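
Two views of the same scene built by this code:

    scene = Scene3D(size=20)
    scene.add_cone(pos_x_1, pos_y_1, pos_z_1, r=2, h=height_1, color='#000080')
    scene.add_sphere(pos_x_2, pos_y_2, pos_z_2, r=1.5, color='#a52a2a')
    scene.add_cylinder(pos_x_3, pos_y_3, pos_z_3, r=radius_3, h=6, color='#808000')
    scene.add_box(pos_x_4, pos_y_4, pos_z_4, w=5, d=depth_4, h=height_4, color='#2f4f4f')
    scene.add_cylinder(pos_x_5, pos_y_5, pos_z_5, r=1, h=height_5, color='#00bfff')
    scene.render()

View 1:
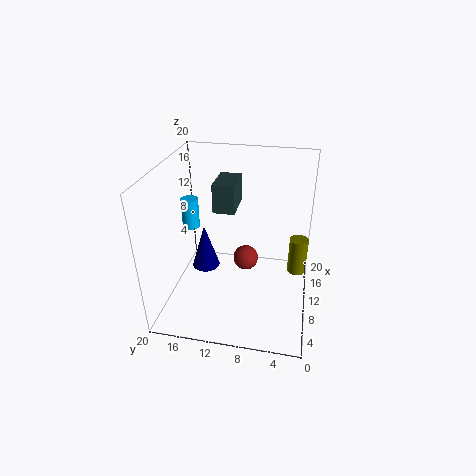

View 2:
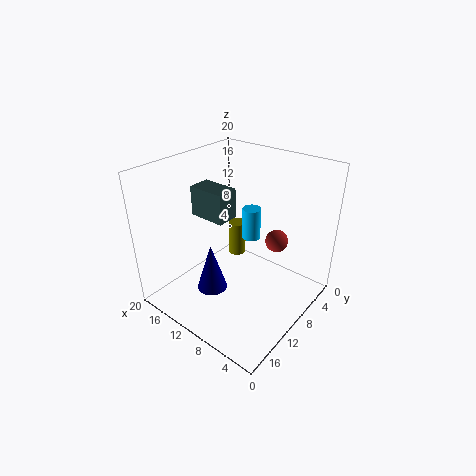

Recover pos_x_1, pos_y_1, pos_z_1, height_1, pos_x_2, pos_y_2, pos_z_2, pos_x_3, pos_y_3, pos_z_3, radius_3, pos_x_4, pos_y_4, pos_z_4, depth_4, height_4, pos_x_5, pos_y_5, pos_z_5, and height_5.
pos_x_1 = 10.5; pos_y_1 = 15; pos_z_1 = 4.5; height_1 = 6.5; pos_x_2 = 5; pos_y_2 = 8; pos_z_2 = 10.5; pos_x_3 = 17; pos_y_3 = 1.5; pos_z_3 = 0.5; radius_3 = 1.5; pos_x_4 = 10; pos_y_4 = 10.5; pos_z_4 = 13.5; depth_4 = 3; height_4 = 4; pos_x_5 = 4.5; pos_y_5 = 14.5; pos_z_5 = 14.5; height_5 = 3.5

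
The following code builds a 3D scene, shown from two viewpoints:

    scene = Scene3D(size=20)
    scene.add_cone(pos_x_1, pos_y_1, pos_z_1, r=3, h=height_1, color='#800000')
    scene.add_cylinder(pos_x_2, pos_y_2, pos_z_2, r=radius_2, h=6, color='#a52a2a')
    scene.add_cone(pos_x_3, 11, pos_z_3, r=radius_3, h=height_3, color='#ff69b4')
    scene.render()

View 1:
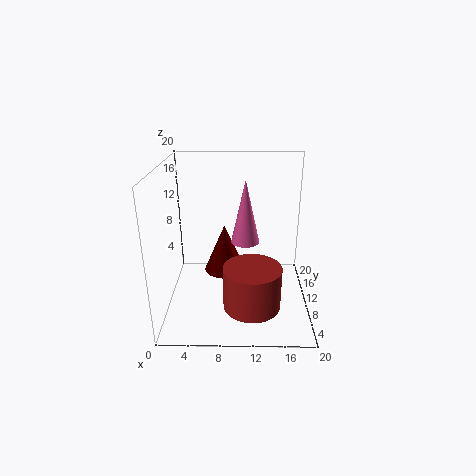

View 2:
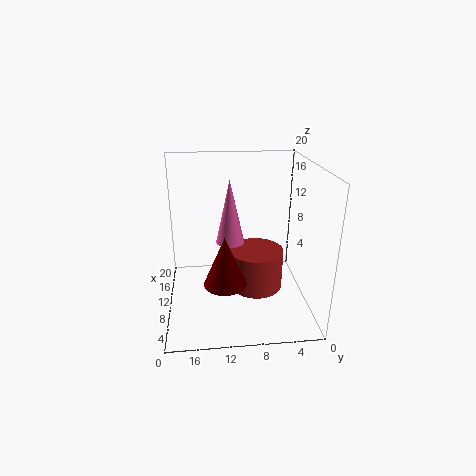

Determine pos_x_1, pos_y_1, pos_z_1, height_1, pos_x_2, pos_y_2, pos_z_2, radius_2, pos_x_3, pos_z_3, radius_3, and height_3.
pos_x_1 = 8
pos_y_1 = 12
pos_z_1 = 4
height_1 = 7
pos_x_2 = 12
pos_y_2 = 7
pos_z_2 = 1
radius_2 = 4
pos_x_3 = 11
pos_z_3 = 9
radius_3 = 2
height_3 = 9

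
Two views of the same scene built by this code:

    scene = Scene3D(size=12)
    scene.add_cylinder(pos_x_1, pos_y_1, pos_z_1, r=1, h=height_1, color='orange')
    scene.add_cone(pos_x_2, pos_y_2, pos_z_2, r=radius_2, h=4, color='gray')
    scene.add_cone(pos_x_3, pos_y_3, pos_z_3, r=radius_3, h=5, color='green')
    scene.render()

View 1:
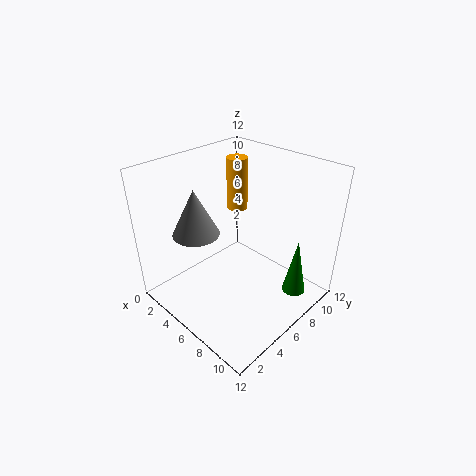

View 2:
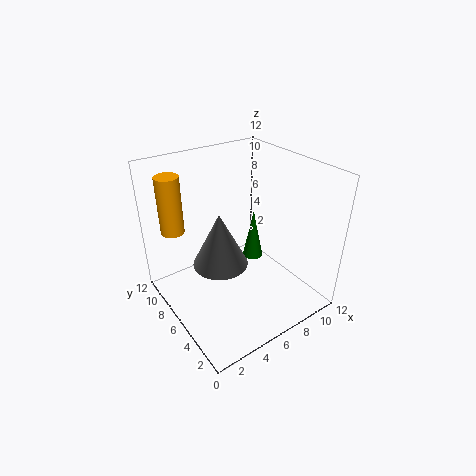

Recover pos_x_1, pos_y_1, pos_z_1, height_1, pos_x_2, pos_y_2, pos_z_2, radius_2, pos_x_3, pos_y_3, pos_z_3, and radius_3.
pos_x_1 = 2
pos_y_1 = 10
pos_z_1 = 6
height_1 = 5
pos_x_2 = 3
pos_y_2 = 4
pos_z_2 = 6
radius_2 = 2
pos_x_3 = 10
pos_y_3 = 9
pos_z_3 = 1
radius_3 = 1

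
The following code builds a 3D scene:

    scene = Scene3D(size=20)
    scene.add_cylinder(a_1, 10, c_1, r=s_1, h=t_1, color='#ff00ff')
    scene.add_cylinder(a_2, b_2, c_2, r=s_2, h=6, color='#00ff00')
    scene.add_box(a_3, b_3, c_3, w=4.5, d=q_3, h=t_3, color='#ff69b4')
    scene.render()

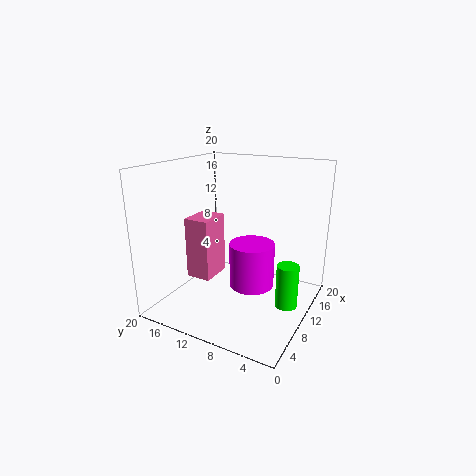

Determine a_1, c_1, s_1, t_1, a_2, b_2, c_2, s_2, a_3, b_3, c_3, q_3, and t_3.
a_1 = 14.5; c_1 = 0.5; s_1 = 3.5; t_1 = 7; a_2 = 10; b_2 = 2.5; c_2 = 1.5; s_2 = 1.5; a_3 = 6; b_3 = 12.5; c_3 = 4.5; q_3 = 3.5; t_3 = 8.5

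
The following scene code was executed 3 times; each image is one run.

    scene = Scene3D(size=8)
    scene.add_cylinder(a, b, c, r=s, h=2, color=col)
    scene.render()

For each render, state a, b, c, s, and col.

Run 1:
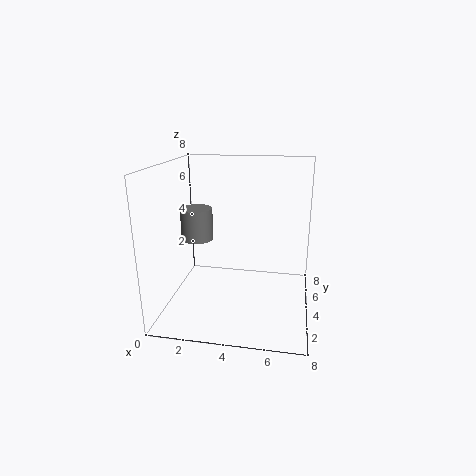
a = 1; b = 6; c = 3; s = 1; col = 'gray'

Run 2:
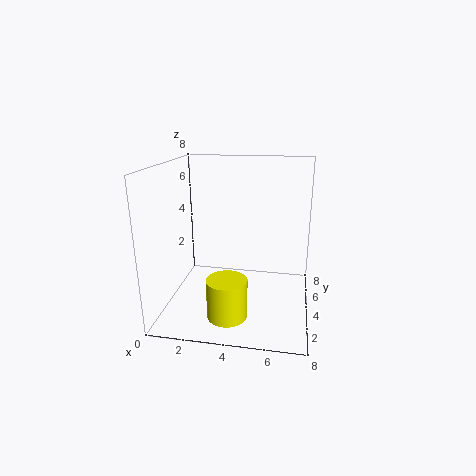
a = 4; b = 1; c = 1; s = 1; col = 'yellow'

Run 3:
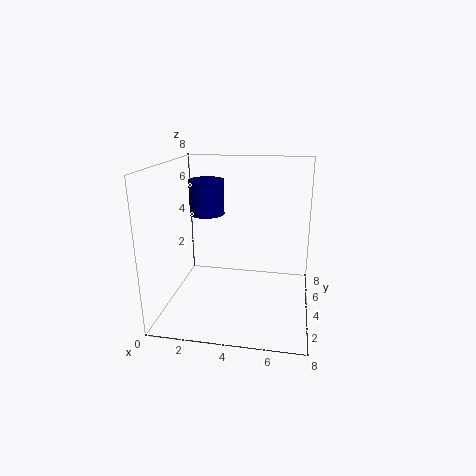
a = 2; b = 5; c = 5; s = 1; col = 'navy'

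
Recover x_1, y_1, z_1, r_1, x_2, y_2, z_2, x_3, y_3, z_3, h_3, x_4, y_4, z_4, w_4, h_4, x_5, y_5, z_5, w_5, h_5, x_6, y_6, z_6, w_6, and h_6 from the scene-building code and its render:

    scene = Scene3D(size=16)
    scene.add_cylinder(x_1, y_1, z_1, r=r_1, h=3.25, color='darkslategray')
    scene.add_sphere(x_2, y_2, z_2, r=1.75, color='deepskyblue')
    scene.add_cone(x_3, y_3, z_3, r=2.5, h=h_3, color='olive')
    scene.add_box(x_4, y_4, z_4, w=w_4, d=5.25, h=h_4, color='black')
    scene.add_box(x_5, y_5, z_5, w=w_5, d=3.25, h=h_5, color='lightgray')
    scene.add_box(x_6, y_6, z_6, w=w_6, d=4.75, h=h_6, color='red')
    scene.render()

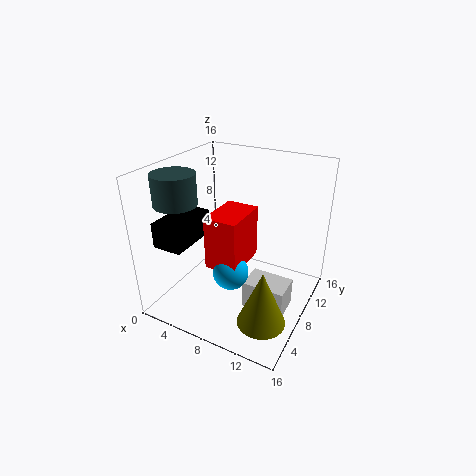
x_1 = 3; y_1 = 4; z_1 = 12.5; r_1 = 2.25; x_2 = 9.75; y_2 = 3.25; z_2 = 7; x_3 = 13; y_3 = 3.75; z_3 = 1.5; h_3 = 6; x_4 = 3; y_4 = 0.25; z_4 = 9.5; w_4 = 3; h_4 = 2.5; x_5 = 9.5; y_5 = 6.25; z_5 = 0.25; w_5 = 4.75; h_5 = 3.25; x_6 = 7.5; y_6 = 2.25; z_6 = 7.5; w_6 = 3.25; h_6 = 5.25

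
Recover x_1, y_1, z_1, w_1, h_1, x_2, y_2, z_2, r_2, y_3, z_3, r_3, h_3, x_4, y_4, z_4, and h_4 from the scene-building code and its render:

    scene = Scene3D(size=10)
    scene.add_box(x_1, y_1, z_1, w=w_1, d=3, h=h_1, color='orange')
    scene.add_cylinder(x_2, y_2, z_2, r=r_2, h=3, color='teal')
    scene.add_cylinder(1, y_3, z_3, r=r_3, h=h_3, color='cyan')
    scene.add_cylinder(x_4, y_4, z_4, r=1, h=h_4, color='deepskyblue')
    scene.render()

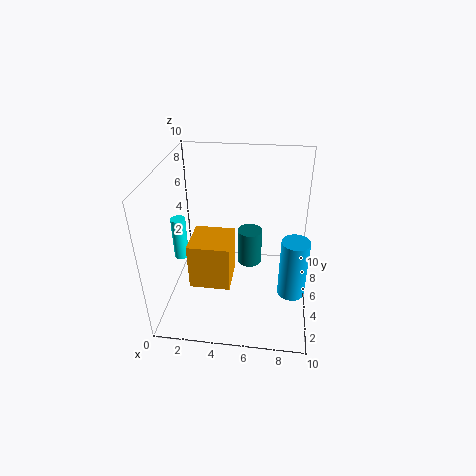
x_1 = 1.5
y_1 = 4
z_1 = 1
w_1 = 3
h_1 = 3.5
x_2 = 5.5
y_2 = 8.5
z_2 = 0.5
r_2 = 1
y_3 = 4.5
z_3 = 3.5
r_3 = 0.5
h_3 = 3
x_4 = 9
y_4 = 5
z_4 = 0.5
h_4 = 4.5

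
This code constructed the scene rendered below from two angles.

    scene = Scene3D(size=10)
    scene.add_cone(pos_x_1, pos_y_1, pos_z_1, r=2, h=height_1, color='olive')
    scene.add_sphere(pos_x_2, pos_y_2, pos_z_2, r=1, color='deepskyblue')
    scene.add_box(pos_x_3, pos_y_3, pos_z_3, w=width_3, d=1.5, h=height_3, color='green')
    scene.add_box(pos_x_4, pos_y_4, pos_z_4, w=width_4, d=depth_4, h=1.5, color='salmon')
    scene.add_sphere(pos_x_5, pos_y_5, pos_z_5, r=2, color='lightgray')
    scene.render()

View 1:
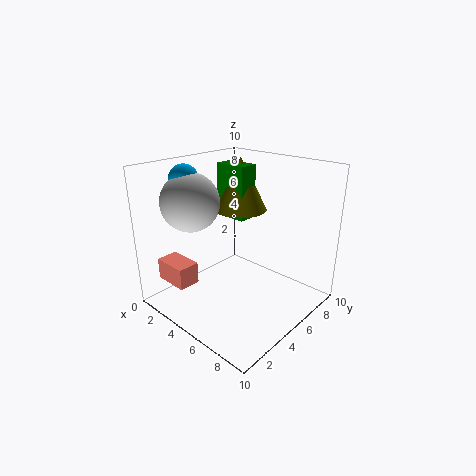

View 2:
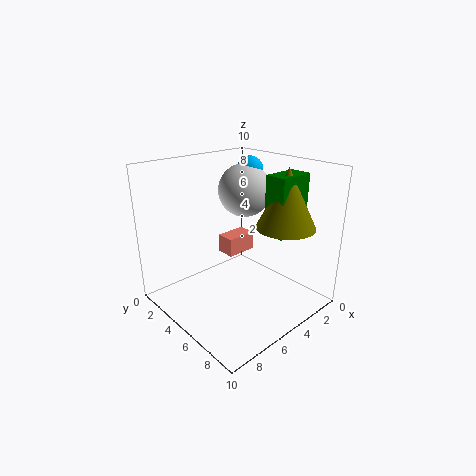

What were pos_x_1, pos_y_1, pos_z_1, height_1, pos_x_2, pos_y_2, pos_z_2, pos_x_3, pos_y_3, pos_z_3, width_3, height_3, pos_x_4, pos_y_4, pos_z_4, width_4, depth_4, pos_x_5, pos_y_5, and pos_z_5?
pos_x_1 = 3; pos_y_1 = 7.5; pos_z_1 = 6; height_1 = 4; pos_x_2 = 2; pos_y_2 = 3; pos_z_2 = 9; pos_x_3 = 1.5; pos_y_3 = 6.5; pos_z_3 = 5.5; width_3 = 2.5; height_3 = 4; pos_x_4 = 1; pos_y_4 = 1; pos_z_4 = 2; width_4 = 2.5; depth_4 = 1.5; pos_x_5 = 2.5; pos_y_5 = 3; pos_z_5 = 7.5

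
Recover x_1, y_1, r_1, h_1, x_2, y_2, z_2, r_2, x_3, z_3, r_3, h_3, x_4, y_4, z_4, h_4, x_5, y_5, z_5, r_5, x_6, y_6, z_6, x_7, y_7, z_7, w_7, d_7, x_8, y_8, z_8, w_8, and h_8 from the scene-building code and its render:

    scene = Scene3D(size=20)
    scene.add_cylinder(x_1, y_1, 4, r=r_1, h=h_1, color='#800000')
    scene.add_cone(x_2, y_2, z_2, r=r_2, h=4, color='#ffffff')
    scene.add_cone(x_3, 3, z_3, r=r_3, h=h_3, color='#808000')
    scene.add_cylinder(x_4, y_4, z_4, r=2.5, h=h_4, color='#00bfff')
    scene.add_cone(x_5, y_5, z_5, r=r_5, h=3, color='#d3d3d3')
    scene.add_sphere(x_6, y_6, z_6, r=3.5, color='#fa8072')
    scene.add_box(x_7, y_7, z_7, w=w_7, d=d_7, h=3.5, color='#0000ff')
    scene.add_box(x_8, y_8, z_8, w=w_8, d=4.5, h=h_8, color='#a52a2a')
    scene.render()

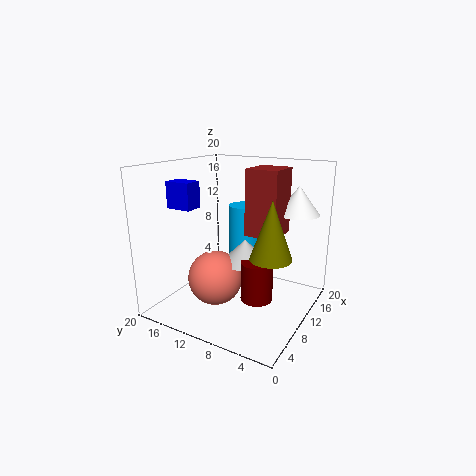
x_1 = 6
y_1 = 5
r_1 = 2
h_1 = 5
x_2 = 15.5
y_2 = 3.5
z_2 = 13
r_2 = 3
x_3 = 5.5
z_3 = 10
r_3 = 2.5
h_3 = 7
x_4 = 16.5
y_4 = 12.5
z_4 = 5
h_4 = 8
x_5 = 7.5
y_5 = 7.5
z_5 = 8
r_5 = 3
x_6 = 5
y_6 = 10.5
z_6 = 6
x_7 = 4.5
y_7 = 14
z_7 = 14.5
w_7 = 2.5
d_7 = 3.5
x_8 = 10
y_8 = 4.5
z_8 = 10.5
w_8 = 5
h_8 = 9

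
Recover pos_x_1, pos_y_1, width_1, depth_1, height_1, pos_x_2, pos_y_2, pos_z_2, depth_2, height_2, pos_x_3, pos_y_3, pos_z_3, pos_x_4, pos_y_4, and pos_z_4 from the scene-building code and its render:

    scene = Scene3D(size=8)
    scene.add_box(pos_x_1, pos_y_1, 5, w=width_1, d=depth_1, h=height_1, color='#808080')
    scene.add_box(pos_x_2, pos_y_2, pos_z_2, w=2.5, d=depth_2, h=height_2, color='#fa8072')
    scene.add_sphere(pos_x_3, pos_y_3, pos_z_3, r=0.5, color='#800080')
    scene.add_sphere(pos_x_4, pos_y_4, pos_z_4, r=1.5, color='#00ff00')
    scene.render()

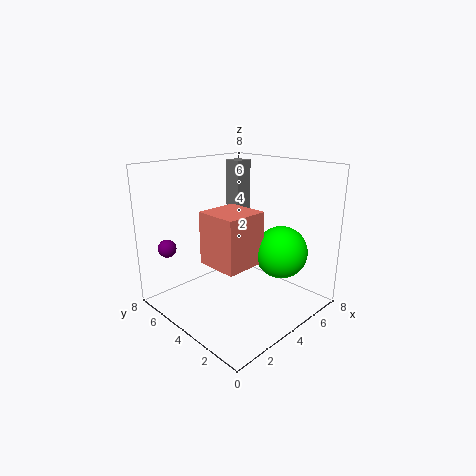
pos_x_1 = 5, pos_y_1 = 5, width_1 = 1, depth_1 = 1, height_1 = 3, pos_x_2 = 2.5, pos_y_2 = 3, pos_z_2 = 2.5, depth_2 = 2.5, height_2 = 3, pos_x_3 = 1, pos_y_3 = 6.5, pos_z_3 = 3.5, pos_x_4 = 6, pos_y_4 = 2.5, pos_z_4 = 3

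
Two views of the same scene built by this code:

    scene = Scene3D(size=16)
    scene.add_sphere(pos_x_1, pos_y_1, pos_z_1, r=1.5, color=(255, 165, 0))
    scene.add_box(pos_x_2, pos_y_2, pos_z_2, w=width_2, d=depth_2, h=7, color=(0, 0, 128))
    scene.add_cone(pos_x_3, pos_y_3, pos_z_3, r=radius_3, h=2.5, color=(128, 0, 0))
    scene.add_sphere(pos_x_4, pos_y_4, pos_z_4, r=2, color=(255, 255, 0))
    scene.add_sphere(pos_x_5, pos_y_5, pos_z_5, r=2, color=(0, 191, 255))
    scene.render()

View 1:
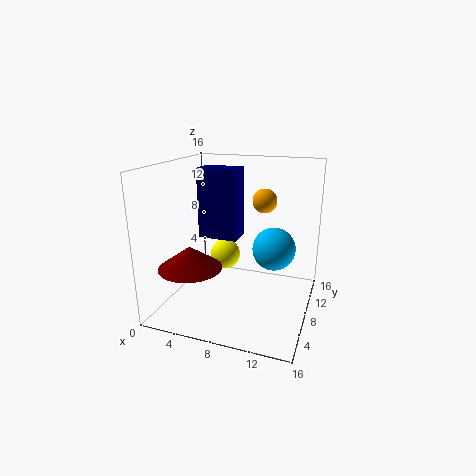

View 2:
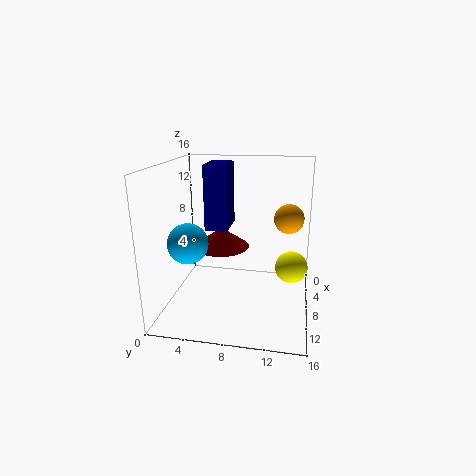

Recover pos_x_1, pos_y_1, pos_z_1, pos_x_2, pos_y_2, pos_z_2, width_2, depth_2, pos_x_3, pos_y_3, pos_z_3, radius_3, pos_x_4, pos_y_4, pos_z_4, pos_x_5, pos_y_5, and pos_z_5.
pos_x_1 = 9.5, pos_y_1 = 13.5, pos_z_1 = 11, pos_x_2 = 5, pos_y_2 = 4.5, pos_z_2 = 9, width_2 = 4, depth_2 = 2.5, pos_x_3 = 3.5, pos_y_3 = 5, pos_z_3 = 5, radius_3 = 3.5, pos_x_4 = 4, pos_y_4 = 14, pos_z_4 = 3, pos_x_5 = 13, pos_y_5 = 4, pos_z_5 = 9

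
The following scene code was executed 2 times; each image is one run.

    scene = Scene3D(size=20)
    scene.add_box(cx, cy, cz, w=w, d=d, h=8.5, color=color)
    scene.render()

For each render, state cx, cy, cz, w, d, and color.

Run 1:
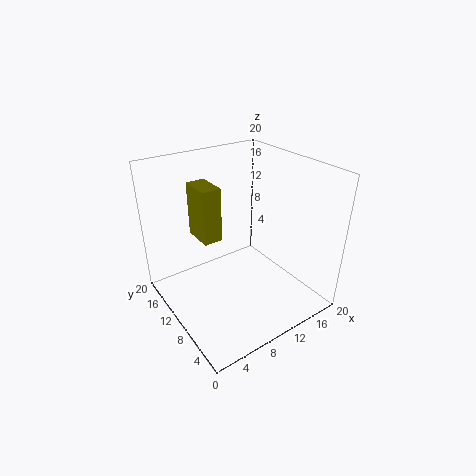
cx = 7.5, cy = 15, cz = 7, w = 3, d = 5, color = 'olive'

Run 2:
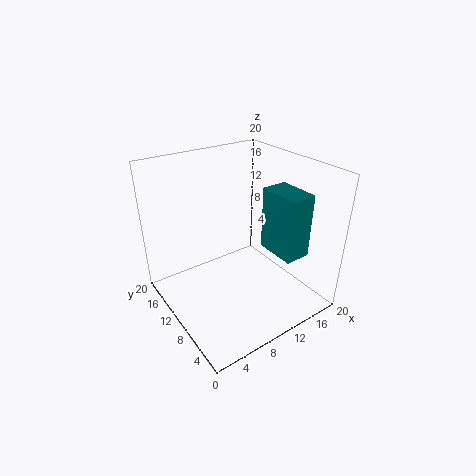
cx = 12.5, cy = 2.5, cz = 9, w = 3.5, d = 5.5, color = 'teal'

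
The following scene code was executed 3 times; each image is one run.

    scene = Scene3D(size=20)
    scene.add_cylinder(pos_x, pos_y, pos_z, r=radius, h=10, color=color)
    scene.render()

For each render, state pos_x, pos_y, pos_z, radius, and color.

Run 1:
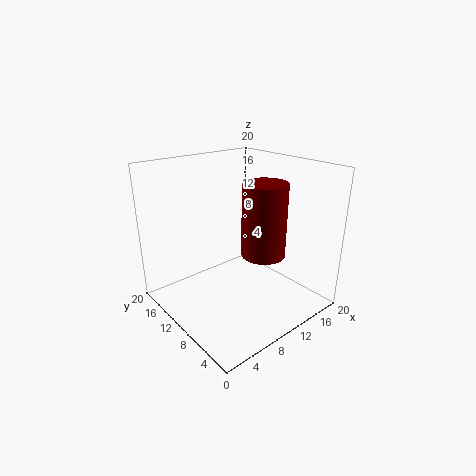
pos_x = 12, pos_y = 7, pos_z = 8, radius = 3, color = 'maroon'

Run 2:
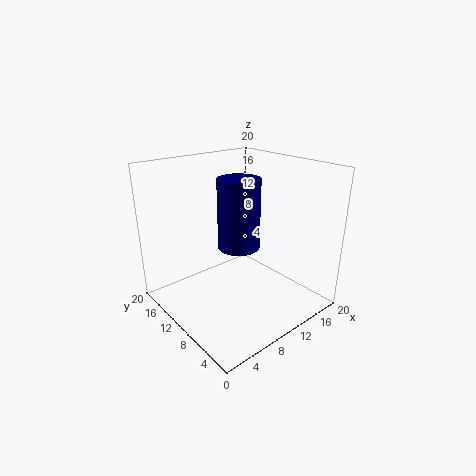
pos_x = 11, pos_y = 11, pos_z = 8, radius = 3, color = 'navy'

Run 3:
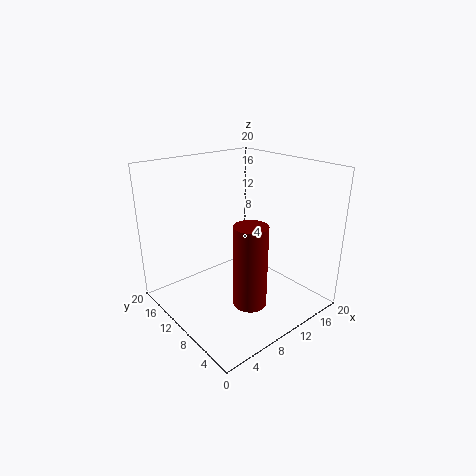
pos_x = 6, pos_y = 3, pos_z = 5, radius = 2, color = 'maroon'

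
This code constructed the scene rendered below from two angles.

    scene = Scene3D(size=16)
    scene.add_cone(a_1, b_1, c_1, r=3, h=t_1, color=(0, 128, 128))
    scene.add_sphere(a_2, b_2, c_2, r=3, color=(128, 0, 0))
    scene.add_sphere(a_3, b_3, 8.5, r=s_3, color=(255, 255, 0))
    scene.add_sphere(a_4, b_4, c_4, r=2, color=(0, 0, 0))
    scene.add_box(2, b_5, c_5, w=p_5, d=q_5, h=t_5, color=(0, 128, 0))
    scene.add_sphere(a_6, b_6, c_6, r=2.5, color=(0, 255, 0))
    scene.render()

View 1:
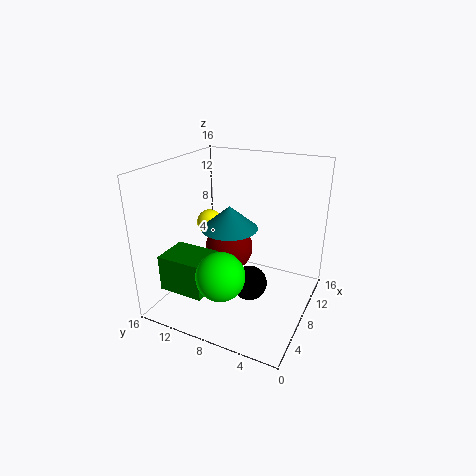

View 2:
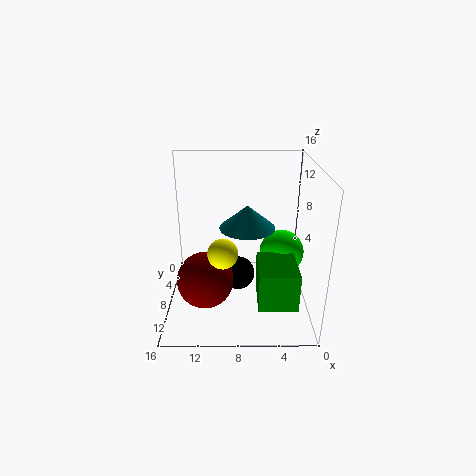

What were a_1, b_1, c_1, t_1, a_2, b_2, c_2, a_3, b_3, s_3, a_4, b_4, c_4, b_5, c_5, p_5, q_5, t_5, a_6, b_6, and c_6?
a_1 = 7, b_1 = 8.5, c_1 = 9.5, t_1 = 2.5, a_2 = 11.5, b_2 = 11, c_2 = 4.5, a_3 = 9.5, b_3 = 12.5, s_3 = 1.5, a_4 = 8, b_4 = 6.5, c_4 = 2.5, b_5 = 9.5, c_5 = 3, p_5 = 4, q_5 = 5, t_5 = 4, a_6 = 3, b_6 = 7.5, c_6 = 6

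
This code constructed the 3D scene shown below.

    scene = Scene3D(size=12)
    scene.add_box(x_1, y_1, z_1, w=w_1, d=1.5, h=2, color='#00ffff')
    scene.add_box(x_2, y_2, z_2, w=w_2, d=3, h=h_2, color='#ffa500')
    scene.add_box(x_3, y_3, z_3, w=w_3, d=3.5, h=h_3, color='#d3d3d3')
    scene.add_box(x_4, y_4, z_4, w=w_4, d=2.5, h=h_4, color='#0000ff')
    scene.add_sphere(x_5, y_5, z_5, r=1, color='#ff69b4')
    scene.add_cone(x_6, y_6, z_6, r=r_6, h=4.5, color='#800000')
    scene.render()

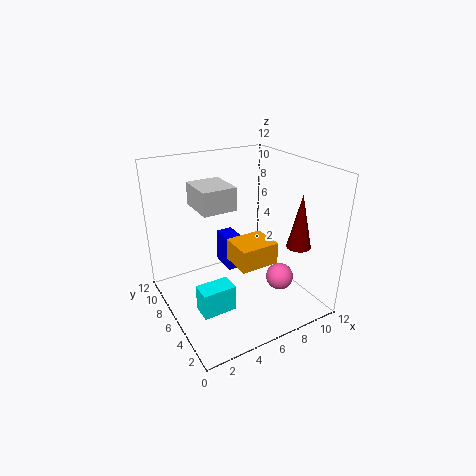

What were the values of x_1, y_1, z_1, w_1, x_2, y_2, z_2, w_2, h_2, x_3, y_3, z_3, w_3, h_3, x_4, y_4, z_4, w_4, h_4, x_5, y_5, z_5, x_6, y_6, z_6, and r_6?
x_1 = 1
y_1 = 2
z_1 = 2.5
w_1 = 2.5
x_2 = 6
y_2 = 5
z_2 = 3
w_2 = 3.5
h_2 = 2
x_3 = 3.5
y_3 = 7
z_3 = 8
w_3 = 3
h_3 = 2
x_4 = 6
y_4 = 7.5
z_4 = 2
w_4 = 1.5
h_4 = 3
x_5 = 7
y_5 = 1.5
z_5 = 4.5
x_6 = 10
y_6 = 3
z_6 = 5.5
r_6 = 1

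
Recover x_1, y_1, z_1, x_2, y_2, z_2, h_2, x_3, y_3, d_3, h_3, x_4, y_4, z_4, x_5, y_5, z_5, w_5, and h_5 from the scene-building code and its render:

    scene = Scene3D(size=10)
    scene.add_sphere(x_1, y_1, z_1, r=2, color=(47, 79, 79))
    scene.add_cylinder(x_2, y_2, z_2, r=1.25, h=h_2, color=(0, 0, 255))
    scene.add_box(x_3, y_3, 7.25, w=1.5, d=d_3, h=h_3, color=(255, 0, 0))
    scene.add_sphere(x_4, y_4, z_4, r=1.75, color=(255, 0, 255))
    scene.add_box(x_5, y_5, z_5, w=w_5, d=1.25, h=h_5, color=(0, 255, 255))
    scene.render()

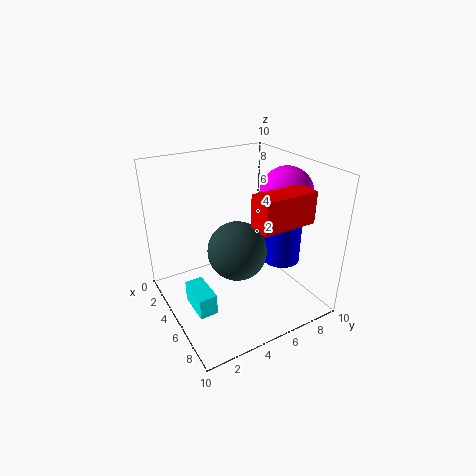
x_1 = 5.75; y_1 = 4.5; z_1 = 4.5; x_2 = 7; y_2 = 7.25; z_2 = 3.75; h_2 = 4.5; x_3 = 7.75; y_3 = 4.25; d_3 = 3.5; h_3 = 2; x_4 = 6.5; y_4 = 7.75; z_4 = 8.25; x_5 = 4; y_5 = 1.25; z_5 = 0.5; w_5 = 2.5; h_5 = 1.5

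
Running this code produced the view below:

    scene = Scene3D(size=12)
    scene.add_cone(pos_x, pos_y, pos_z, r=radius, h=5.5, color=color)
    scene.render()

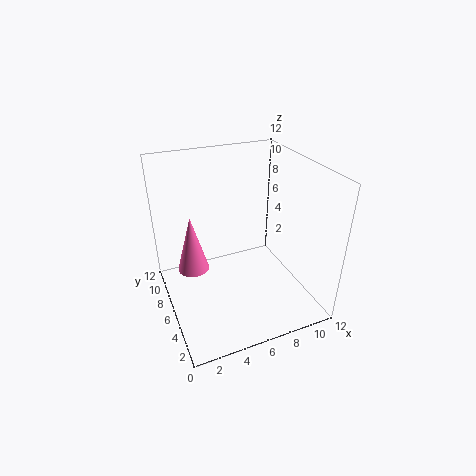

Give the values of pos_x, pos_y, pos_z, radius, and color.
pos_x = 3, pos_y = 10, pos_z = 1, radius = 1.5, color = 'hotpink'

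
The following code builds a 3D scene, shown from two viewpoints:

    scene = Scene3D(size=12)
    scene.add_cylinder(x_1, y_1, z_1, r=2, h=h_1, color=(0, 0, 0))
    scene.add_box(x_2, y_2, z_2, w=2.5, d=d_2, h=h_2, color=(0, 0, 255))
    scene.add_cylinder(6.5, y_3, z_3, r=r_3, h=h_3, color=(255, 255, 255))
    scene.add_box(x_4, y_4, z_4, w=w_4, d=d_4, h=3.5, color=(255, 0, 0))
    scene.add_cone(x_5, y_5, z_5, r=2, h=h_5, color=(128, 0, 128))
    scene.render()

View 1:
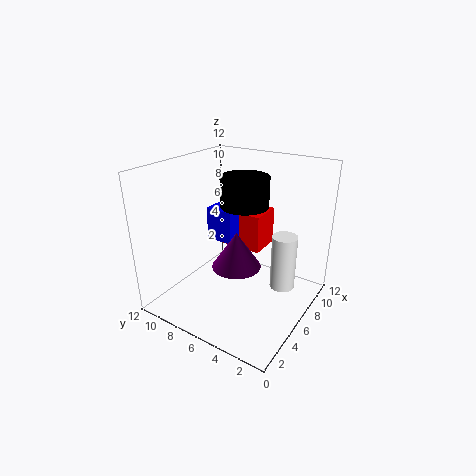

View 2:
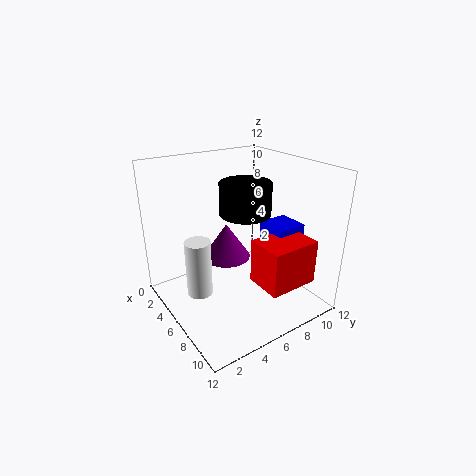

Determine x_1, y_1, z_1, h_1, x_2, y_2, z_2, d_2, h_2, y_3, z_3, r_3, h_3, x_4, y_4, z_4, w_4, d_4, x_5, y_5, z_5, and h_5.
x_1 = 7
y_1 = 6
z_1 = 8.5
h_1 = 2.5
x_2 = 7
y_2 = 7.5
z_2 = 4.5
d_2 = 2.5
h_2 = 3
y_3 = 2
z_3 = 2.5
r_3 = 1
h_3 = 4.5
x_4 = 8.5
y_4 = 5.5
z_4 = 3.5
w_4 = 3
d_4 = 4
x_5 = 5
y_5 = 5.5
z_5 = 4
h_5 = 3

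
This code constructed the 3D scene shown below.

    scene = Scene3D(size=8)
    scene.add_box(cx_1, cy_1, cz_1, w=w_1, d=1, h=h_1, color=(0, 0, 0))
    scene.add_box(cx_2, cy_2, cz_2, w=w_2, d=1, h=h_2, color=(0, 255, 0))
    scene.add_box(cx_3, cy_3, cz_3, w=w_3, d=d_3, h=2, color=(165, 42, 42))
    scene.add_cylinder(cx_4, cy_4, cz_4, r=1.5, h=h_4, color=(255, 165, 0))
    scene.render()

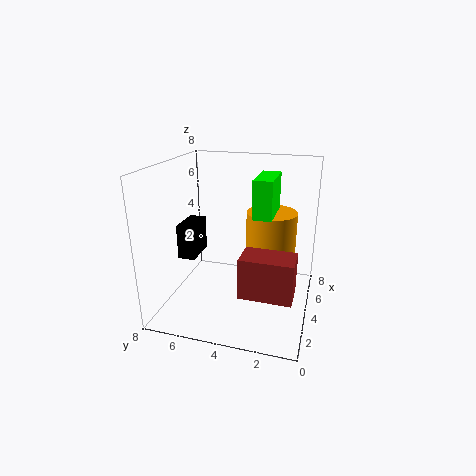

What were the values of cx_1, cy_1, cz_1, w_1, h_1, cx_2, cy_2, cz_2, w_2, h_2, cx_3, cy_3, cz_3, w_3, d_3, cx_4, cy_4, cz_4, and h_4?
cx_1 = 3.5; cy_1 = 6.5; cz_1 = 2.5; w_1 = 2; h_1 = 2; cx_2 = 3; cy_2 = 2; cz_2 = 5.5; w_2 = 2.5; h_2 = 2; cx_3 = 0.5; cy_3 = 0.5; cz_3 = 2.5; w_3 = 1.5; d_3 = 2.5; cx_4 = 6; cy_4 = 2.5; cz_4 = 1; h_4 = 4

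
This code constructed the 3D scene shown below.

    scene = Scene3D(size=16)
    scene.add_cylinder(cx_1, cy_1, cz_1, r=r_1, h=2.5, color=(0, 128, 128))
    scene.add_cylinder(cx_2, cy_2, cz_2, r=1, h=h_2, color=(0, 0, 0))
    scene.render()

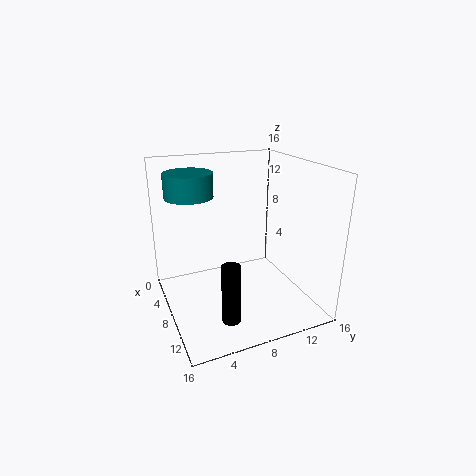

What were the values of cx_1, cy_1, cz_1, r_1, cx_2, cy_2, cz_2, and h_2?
cx_1 = 7
cy_1 = 3
cz_1 = 13
r_1 = 2.5
cx_2 = 12
cy_2 = 5.5
cz_2 = 0.5
h_2 = 6.5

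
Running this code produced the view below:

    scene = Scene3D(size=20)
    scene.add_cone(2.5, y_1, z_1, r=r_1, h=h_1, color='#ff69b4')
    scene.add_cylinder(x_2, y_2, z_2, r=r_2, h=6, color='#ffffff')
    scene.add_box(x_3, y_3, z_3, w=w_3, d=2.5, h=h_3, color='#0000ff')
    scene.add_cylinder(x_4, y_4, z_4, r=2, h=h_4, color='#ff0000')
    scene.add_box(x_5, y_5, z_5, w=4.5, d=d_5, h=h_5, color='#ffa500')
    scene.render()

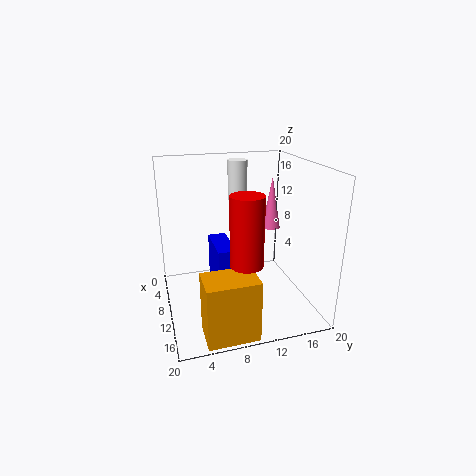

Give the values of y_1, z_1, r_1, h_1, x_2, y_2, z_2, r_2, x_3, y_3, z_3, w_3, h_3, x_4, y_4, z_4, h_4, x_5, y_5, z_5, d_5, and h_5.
y_1 = 18
z_1 = 8
r_1 = 1.5
h_1 = 8.5
x_2 = 3
y_2 = 12
z_2 = 13.5
r_2 = 1.5
x_3 = 6.5
y_3 = 6.5
z_3 = 3
w_3 = 6.5
h_3 = 6.5
x_4 = 17
y_4 = 9
z_4 = 9.5
h_4 = 8.5
x_5 = 15.5
y_5 = 3.5
z_5 = 0.5
d_5 = 6.5
h_5 = 8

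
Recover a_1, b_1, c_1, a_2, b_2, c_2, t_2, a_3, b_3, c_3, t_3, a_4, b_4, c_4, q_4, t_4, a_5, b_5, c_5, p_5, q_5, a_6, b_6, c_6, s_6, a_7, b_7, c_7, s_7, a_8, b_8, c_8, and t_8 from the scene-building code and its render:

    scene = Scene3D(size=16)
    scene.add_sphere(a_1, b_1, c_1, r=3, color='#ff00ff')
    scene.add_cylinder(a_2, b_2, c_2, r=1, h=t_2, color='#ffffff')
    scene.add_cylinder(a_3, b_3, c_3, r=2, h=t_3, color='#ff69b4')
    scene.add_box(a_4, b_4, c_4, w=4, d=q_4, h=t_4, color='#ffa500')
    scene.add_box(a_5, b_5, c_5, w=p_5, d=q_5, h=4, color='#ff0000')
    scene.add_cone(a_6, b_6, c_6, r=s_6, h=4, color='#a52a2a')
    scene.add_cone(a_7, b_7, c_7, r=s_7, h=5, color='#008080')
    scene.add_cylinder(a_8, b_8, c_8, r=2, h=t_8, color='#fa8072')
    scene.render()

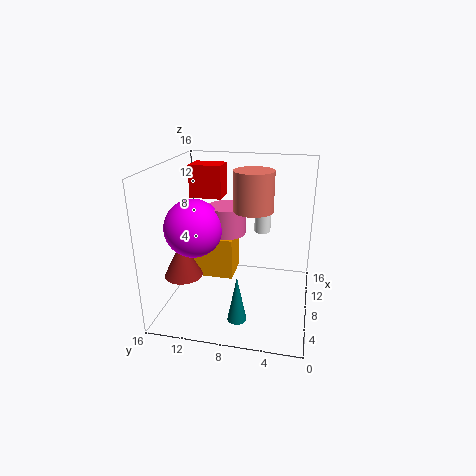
a_1 = 5, b_1 = 12, c_1 = 10, a_2 = 13, b_2 = 6, c_2 = 7, t_2 = 3, a_3 = 7, b_3 = 9, c_3 = 9, t_3 = 3, a_4 = 9, b_4 = 9, c_4 = 2, q_4 = 5, t_4 = 5, a_5 = 12, b_5 = 11, c_5 = 11, p_5 = 3, q_5 = 4, a_6 = 4, b_6 = 13, c_6 = 5, s_6 = 2, a_7 = 3, b_7 = 7, c_7 = 1, s_7 = 1, a_8 = 6, b_8 = 6, c_8 = 12, t_8 = 4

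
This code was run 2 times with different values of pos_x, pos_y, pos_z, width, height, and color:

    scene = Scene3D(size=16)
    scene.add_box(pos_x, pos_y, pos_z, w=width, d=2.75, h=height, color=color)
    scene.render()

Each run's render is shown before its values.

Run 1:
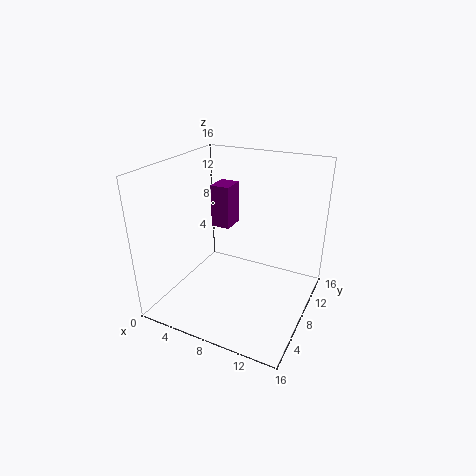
pos_x = 3.75; pos_y = 9.5; pos_z = 8; width = 2.25; height = 5; color = 'purple'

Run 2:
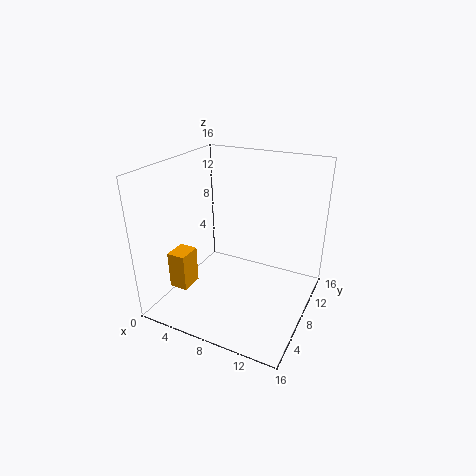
pos_x = 0.25; pos_y = 5; pos_z = 1; width = 2.25; height = 4.5; color = 'orange'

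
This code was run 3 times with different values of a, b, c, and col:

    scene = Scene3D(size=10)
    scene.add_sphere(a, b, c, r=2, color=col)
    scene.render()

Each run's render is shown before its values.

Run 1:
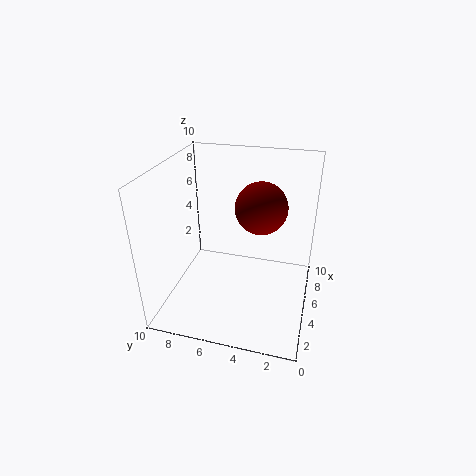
a = 8, b = 4, c = 6, col = 'maroon'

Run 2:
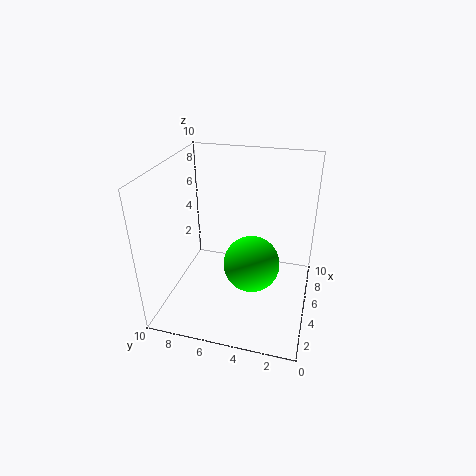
a = 5, b = 4, c = 3, col = 'lime'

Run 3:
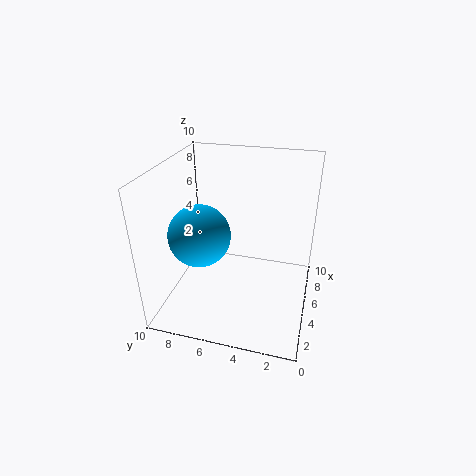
a = 3, b = 7, c = 6, col = 'deepskyblue'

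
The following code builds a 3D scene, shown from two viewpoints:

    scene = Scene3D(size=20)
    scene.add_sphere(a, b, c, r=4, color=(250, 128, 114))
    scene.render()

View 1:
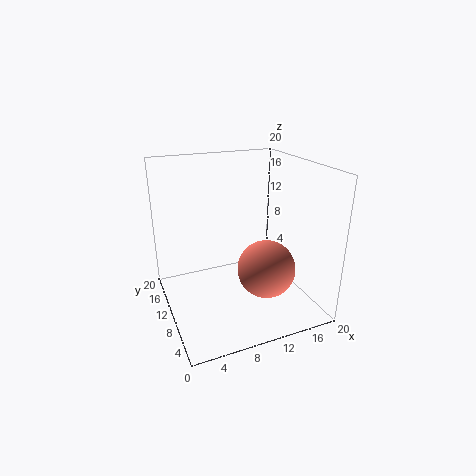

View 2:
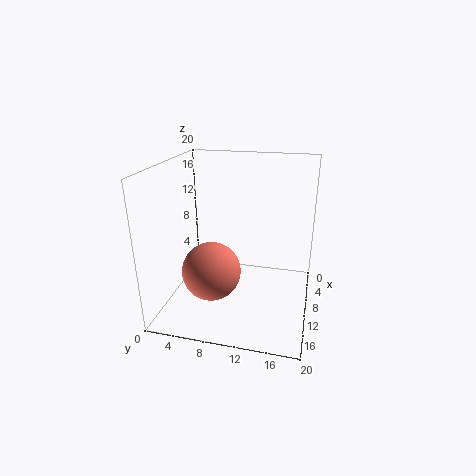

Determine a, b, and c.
a = 13; b = 7; c = 6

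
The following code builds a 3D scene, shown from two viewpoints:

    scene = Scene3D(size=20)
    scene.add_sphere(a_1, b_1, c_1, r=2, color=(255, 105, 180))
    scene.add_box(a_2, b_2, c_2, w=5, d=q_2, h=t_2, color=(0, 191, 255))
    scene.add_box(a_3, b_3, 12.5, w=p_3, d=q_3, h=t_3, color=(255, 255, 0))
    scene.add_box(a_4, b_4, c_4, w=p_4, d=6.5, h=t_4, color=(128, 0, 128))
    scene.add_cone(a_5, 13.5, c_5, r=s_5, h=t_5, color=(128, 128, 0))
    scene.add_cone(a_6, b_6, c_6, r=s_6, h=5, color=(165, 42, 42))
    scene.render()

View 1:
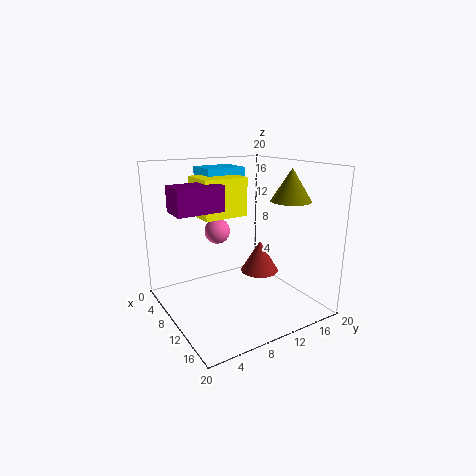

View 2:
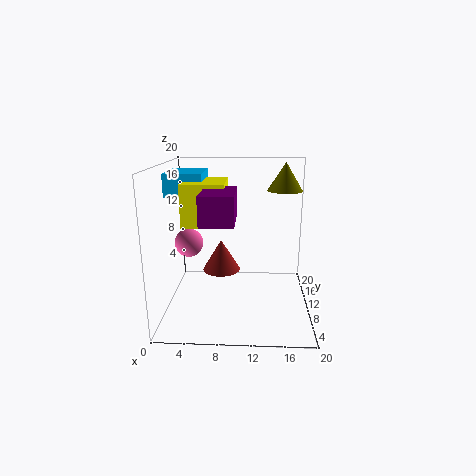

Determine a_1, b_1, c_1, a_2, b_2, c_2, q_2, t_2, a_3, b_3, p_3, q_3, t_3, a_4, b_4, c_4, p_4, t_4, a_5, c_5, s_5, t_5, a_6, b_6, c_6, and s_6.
a_1 = 3
b_1 = 10.5
c_1 = 9
a_2 = 0.5
b_2 = 8
c_2 = 16
q_2 = 6
t_2 = 3
a_3 = 3
b_3 = 6
p_3 = 5.5
q_3 = 6.5
t_3 = 5.5
a_4 = 6
b_4 = 1.5
c_4 = 14
p_4 = 4
t_4 = 3.5
a_5 = 16.5
c_5 = 16
s_5 = 2.5
t_5 = 4
a_6 = 7
b_6 = 16
c_6 = 2.5
s_6 = 3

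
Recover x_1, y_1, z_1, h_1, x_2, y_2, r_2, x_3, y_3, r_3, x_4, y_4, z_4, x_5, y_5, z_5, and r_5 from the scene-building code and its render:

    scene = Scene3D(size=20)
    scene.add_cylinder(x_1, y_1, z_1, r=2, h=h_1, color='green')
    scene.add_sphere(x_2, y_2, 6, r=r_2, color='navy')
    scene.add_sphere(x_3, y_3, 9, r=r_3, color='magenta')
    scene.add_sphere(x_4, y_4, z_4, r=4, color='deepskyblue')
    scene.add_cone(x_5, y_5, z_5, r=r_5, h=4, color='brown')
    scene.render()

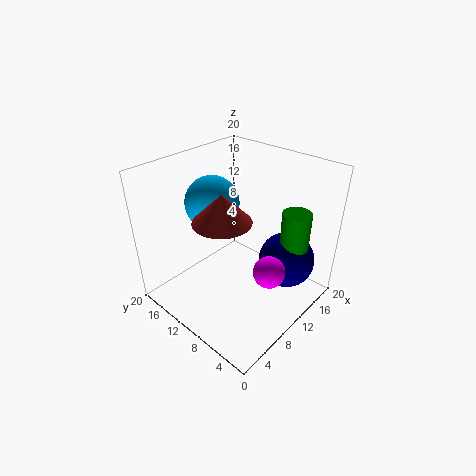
x_1 = 15; y_1 = 4; z_1 = 7; h_1 = 7; x_2 = 15; y_2 = 5; r_2 = 4; x_3 = 8; y_3 = 3; r_3 = 2; x_4 = 11; y_4 = 16; z_4 = 13; x_5 = 8; y_5 = 11; z_5 = 13; r_5 = 4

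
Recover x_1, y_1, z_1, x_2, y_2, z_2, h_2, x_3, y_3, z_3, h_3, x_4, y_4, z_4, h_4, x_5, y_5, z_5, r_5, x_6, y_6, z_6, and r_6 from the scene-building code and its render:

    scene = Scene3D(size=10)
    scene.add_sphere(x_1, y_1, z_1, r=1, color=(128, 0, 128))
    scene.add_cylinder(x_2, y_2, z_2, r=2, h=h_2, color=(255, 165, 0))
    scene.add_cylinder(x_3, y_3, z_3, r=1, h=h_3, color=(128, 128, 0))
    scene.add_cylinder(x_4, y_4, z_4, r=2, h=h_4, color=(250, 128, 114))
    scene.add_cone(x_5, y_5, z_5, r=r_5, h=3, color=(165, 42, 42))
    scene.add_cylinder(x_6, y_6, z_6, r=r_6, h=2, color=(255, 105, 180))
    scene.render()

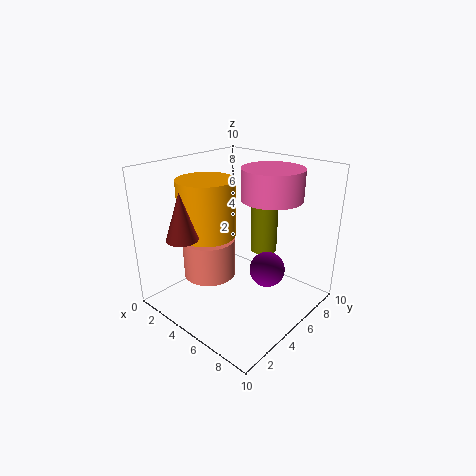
x_1 = 9; y_1 = 3; z_1 = 5; x_2 = 3; y_2 = 4; z_2 = 5; h_2 = 4; x_3 = 5; y_3 = 8; z_3 = 3; h_3 = 5; x_4 = 2; y_4 = 5; z_4 = 1; h_4 = 3; x_5 = 4; y_5 = 1; z_5 = 6; r_5 = 1; x_6 = 7; y_6 = 6; z_6 = 8; r_6 = 2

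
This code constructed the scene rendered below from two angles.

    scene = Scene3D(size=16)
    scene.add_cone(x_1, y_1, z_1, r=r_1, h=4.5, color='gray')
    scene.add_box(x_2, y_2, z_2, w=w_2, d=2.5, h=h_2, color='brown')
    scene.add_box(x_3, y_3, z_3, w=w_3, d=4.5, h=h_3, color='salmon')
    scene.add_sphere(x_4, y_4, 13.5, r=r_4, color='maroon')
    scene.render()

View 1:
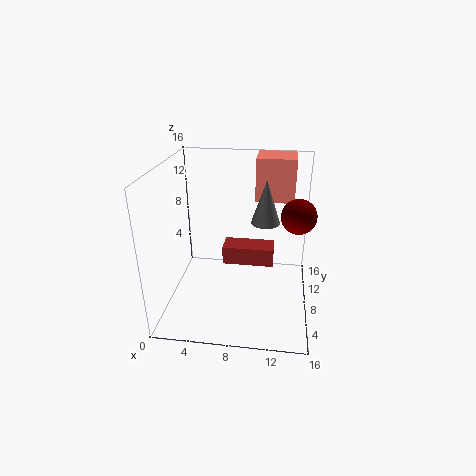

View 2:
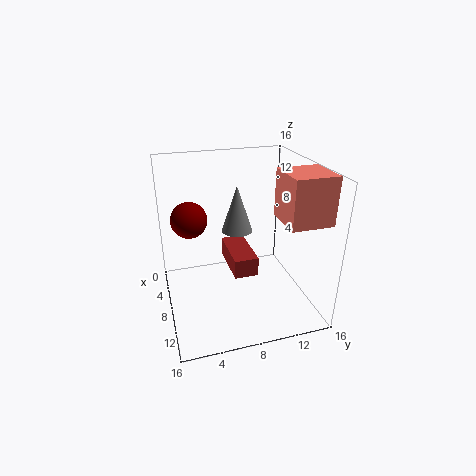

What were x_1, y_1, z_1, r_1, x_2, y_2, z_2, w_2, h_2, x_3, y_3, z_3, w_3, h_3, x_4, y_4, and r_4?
x_1 = 11
y_1 = 7
z_1 = 10.5
r_1 = 1.5
x_2 = 6.5
y_2 = 6.5
z_2 = 5.5
w_2 = 5.5
h_2 = 2
x_3 = 9.5
y_3 = 11.5
z_3 = 11
w_3 = 4.5
h_3 = 5
x_4 = 14
y_4 = 2
r_4 = 1.5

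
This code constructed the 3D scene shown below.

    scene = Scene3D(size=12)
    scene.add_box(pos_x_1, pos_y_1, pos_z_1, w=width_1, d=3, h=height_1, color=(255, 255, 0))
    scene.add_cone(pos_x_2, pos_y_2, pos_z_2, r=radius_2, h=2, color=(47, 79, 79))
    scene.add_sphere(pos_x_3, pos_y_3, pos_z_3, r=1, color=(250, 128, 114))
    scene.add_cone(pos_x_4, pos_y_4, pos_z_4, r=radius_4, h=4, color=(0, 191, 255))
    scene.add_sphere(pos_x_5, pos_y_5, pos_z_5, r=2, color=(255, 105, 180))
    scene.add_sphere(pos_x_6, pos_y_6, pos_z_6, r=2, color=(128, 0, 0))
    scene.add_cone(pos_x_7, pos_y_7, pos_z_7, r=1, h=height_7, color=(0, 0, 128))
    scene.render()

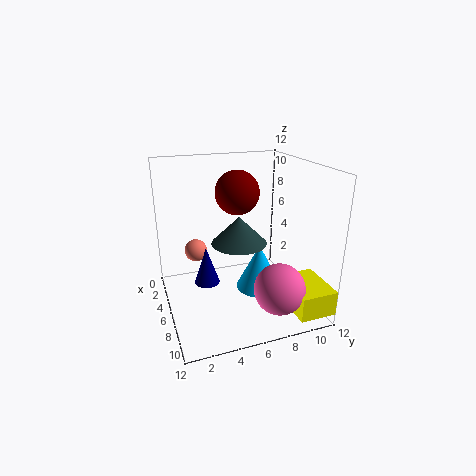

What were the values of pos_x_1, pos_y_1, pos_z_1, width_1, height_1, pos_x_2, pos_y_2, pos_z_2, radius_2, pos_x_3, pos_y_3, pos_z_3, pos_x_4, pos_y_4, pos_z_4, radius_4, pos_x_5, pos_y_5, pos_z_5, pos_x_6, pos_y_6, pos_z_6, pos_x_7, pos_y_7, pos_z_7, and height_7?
pos_x_1 = 8; pos_y_1 = 9; pos_z_1 = 1; width_1 = 4; height_1 = 2; pos_x_2 = 9; pos_y_2 = 5; pos_z_2 = 7; radius_2 = 2; pos_x_3 = 3; pos_y_3 = 3; pos_z_3 = 4; pos_x_4 = 6; pos_y_4 = 8; pos_z_4 = 1; radius_4 = 2; pos_x_5 = 10; pos_y_5 = 8; pos_z_5 = 3; pos_x_6 = 3; pos_y_6 = 7; pos_z_6 = 9; pos_x_7 = 7; pos_y_7 = 3; pos_z_7 = 3; height_7 = 3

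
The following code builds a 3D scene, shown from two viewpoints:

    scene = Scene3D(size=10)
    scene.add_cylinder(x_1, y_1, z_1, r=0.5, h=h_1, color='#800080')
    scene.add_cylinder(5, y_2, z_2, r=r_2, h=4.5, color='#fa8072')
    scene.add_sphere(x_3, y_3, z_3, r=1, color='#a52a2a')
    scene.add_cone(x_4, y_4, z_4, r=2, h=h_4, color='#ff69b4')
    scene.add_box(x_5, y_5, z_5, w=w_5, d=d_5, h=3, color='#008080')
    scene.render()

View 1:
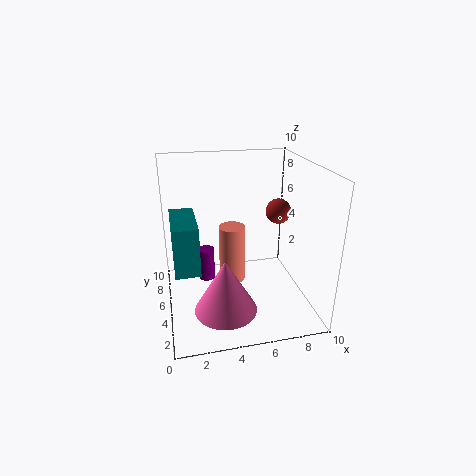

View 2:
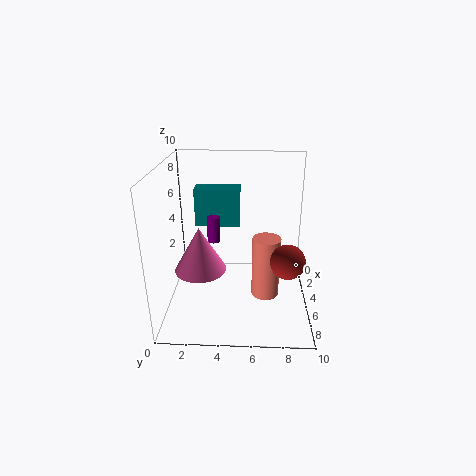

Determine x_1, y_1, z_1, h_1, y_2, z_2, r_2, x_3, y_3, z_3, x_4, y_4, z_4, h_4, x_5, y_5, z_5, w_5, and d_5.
x_1 = 2.5, y_1 = 3, z_1 = 3.5, h_1 = 2, y_2 = 7, z_2 = 0.5, r_2 = 1, x_3 = 9, y_3 = 8, z_3 = 5.5, x_4 = 3.5, y_4 = 2, z_4 = 1.5, h_4 = 3.5, x_5 = 0.5, y_5 = 1.5, z_5 = 4.5, w_5 = 1.5, d_5 = 3.5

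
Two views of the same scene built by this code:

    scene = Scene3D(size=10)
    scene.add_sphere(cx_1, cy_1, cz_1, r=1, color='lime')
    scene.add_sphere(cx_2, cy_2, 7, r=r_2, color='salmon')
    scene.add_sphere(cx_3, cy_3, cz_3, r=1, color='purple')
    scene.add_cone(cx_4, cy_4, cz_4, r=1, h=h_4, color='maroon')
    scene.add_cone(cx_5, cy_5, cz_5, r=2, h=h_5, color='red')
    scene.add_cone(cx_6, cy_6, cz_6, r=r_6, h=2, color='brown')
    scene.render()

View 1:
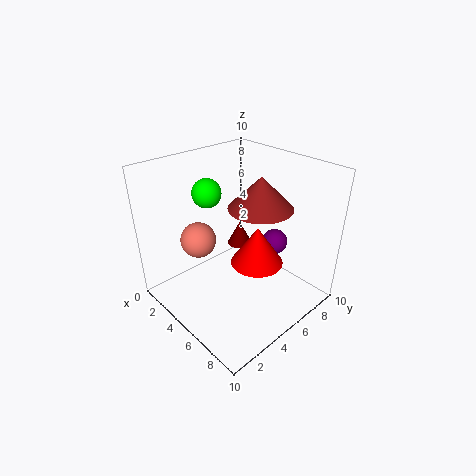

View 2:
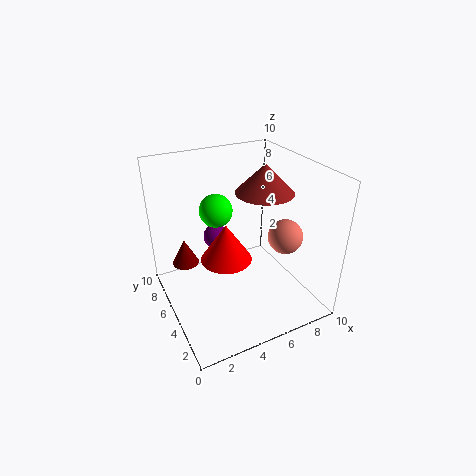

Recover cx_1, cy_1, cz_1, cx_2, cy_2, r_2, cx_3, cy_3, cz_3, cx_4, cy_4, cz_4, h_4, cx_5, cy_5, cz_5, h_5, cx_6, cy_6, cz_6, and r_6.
cx_1 = 3
cy_1 = 4
cz_1 = 8
cx_2 = 6
cy_2 = 1
r_2 = 1
cx_3 = 5
cy_3 = 9
cz_3 = 3
cx_4 = 2
cy_4 = 8
cz_4 = 2
h_4 = 2
cx_5 = 5
cy_5 = 7
cz_5 = 2
h_5 = 3
cx_6 = 7
cy_6 = 5
cz_6 = 8
r_6 = 2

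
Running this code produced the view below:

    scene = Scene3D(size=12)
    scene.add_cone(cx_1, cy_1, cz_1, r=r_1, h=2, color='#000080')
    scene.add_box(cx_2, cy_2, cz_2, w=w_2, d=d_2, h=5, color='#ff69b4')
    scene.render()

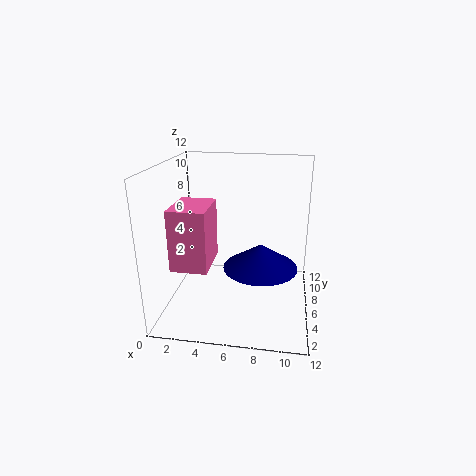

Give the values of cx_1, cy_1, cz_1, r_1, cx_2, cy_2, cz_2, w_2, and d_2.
cx_1 = 8
cy_1 = 5
cz_1 = 4
r_1 = 3
cx_2 = 1
cy_2 = 3
cz_2 = 4
w_2 = 3
d_2 = 4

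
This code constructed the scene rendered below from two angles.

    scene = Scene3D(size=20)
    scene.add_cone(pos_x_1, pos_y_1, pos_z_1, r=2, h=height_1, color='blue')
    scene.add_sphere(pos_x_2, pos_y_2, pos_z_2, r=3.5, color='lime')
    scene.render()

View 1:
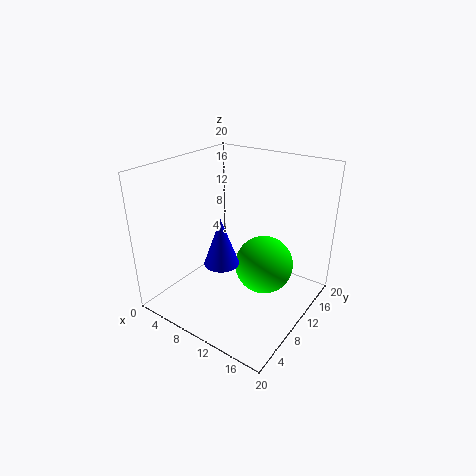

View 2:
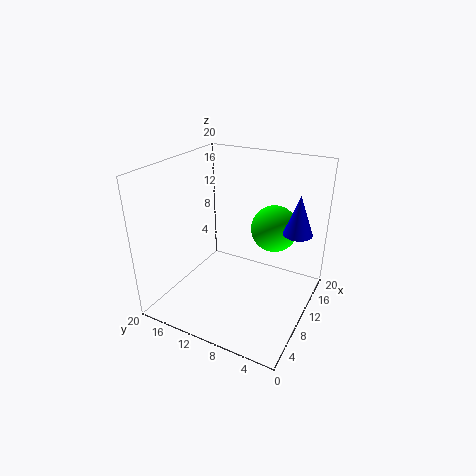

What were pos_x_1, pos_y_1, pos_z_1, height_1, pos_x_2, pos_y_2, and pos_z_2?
pos_x_1 = 13, pos_y_1 = 2.5, pos_z_1 = 11, height_1 = 5.5, pos_x_2 = 16, pos_y_2 = 7, pos_z_2 = 9.5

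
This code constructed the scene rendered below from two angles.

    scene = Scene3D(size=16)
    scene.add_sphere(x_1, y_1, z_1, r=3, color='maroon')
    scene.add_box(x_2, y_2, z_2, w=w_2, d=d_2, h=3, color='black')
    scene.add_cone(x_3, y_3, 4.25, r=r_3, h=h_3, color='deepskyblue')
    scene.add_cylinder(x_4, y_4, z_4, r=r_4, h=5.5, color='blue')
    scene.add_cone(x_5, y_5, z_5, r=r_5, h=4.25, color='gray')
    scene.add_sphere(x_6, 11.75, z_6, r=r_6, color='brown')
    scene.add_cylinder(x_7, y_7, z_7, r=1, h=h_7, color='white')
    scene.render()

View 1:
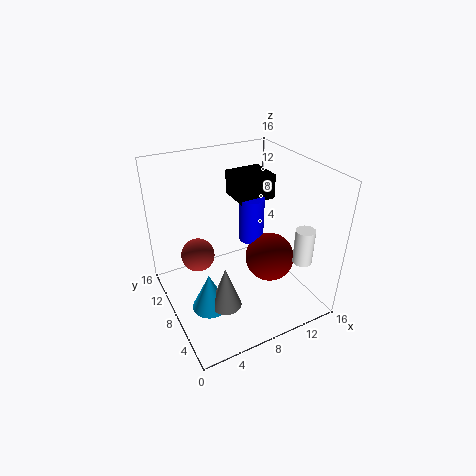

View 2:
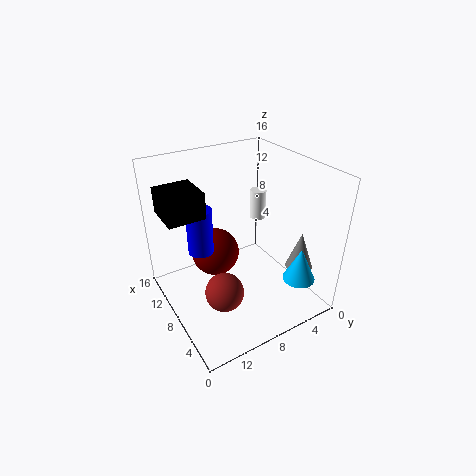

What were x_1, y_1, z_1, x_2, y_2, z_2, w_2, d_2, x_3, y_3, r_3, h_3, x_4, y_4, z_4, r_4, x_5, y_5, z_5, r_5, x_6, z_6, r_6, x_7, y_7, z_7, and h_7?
x_1 = 12.75; y_1 = 8.5; z_1 = 3.5; x_2 = 10; y_2 = 10.75; z_2 = 10.25; w_2 = 4.5; d_2 = 4.25; x_3 = 2.5; y_3 = 3.5; r_3 = 1.75; h_3 = 3.75; x_4 = 11.5; y_4 = 11; z_4 = 5.25; r_4 = 1.5; x_5 = 3.75; y_5 = 2.5; z_5 = 4.75; r_5 = 1.5; x_6 = 4.5; z_6 = 4.5; r_6 = 2; x_7 = 12.5; y_7 = 2.25; z_7 = 7; h_7 = 3.75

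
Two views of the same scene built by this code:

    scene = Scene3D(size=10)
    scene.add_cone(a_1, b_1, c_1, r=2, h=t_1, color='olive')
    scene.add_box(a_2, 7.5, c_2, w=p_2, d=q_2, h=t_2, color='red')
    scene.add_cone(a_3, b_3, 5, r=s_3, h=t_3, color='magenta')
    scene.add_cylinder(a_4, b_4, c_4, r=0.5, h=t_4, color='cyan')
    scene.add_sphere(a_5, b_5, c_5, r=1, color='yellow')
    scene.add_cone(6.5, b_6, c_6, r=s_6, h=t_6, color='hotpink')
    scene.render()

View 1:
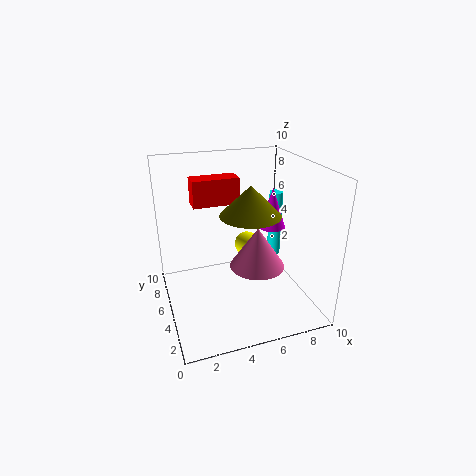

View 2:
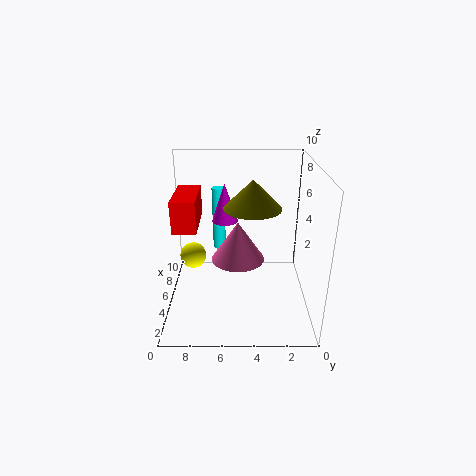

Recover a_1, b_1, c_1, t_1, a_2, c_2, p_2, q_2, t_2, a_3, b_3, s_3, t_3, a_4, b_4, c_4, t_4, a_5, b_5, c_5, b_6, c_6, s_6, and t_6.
a_1 = 5.5; b_1 = 4; c_1 = 7; t_1 = 2; a_2 = 2.5; c_2 = 6.5; p_2 = 3.5; q_2 = 1.5; t_2 = 2; a_3 = 8; b_3 = 6; s_3 = 1; t_3 = 3; a_4 = 8.5; b_4 = 6.5; c_4 = 2.5; t_4 = 5; a_5 = 7; b_5 = 8.5; c_5 = 2.5; b_6 = 5; c_6 = 2.5; s_6 = 2; t_6 = 3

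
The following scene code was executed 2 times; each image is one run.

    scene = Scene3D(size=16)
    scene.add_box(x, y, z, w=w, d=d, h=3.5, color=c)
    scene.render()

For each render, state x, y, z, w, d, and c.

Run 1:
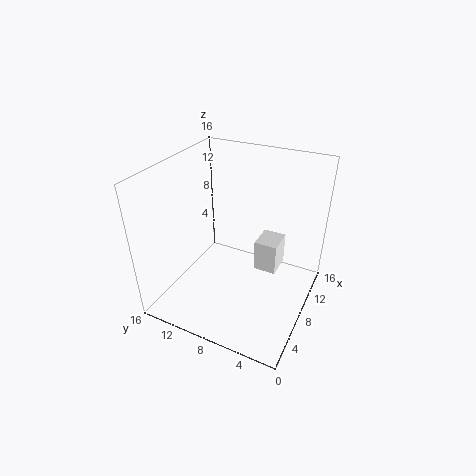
x = 8; y = 3.5; z = 4.5; w = 3; d = 2.5; c = 'white'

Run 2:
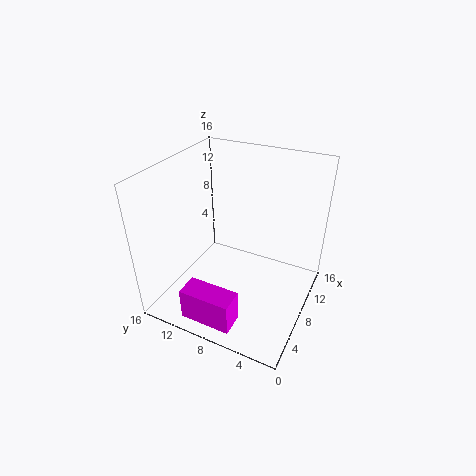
x = 0.5; y = 5.5; z = 1.5; w = 2.5; d = 5.5; c = 'magenta'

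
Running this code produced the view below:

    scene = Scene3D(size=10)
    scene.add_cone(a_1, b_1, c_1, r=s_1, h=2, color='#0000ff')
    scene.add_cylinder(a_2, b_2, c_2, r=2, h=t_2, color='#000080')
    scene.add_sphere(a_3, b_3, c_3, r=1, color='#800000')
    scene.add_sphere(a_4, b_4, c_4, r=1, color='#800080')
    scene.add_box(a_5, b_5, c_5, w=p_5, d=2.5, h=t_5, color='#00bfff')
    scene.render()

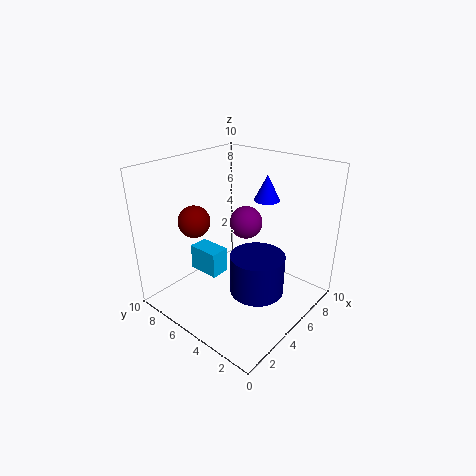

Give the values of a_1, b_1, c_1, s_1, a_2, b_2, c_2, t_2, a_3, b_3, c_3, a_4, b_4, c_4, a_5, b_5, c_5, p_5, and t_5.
a_1 = 9
b_1 = 5.5
c_1 = 6.5
s_1 = 1
a_2 = 6
b_2 = 4
c_2 = 0.5
t_2 = 3
a_3 = 2
b_3 = 6
c_3 = 7
a_4 = 4
b_4 = 3.5
c_4 = 7
a_5 = 4.5
b_5 = 7
c_5 = 1
p_5 = 1.5
t_5 = 2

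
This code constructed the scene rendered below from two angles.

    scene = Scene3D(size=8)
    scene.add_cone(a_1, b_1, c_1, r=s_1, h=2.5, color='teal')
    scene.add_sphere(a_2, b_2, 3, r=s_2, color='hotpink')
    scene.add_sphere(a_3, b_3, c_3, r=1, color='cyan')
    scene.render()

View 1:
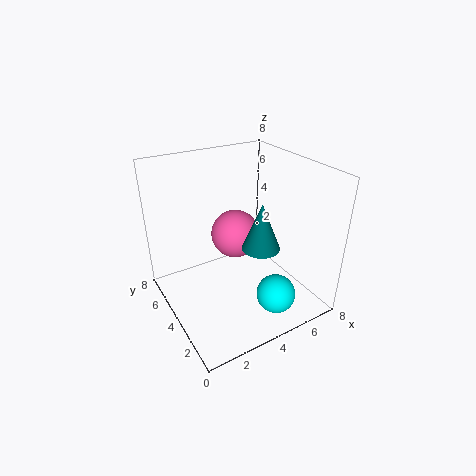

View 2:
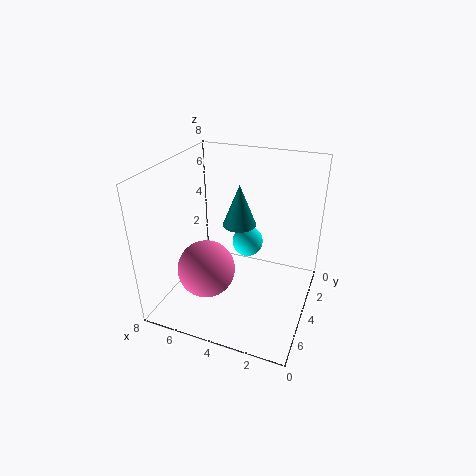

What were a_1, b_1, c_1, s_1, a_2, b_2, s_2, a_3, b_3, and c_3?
a_1 = 4.5, b_1 = 2.5, c_1 = 4, s_1 = 1, a_2 = 5, b_2 = 6, s_2 = 1.5, a_3 = 4.5, b_3 = 1, c_3 = 2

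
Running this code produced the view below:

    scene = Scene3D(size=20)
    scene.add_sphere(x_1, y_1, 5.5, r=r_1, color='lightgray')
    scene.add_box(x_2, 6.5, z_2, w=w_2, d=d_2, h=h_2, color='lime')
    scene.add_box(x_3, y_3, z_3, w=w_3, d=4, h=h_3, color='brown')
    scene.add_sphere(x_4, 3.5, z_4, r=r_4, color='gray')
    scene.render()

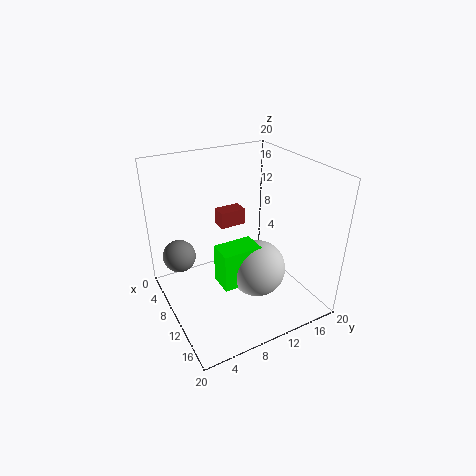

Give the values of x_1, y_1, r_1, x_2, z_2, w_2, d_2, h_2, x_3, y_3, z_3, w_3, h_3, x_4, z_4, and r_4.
x_1 = 12; y_1 = 12; r_1 = 4; x_2 = 9.5; z_2 = 4; w_2 = 3.5; d_2 = 5.5; h_2 = 5.5; x_3 = 2.5; y_3 = 10; z_3 = 9; w_3 = 2.5; h_3 = 2.5; x_4 = 3; z_4 = 5; r_4 = 2.5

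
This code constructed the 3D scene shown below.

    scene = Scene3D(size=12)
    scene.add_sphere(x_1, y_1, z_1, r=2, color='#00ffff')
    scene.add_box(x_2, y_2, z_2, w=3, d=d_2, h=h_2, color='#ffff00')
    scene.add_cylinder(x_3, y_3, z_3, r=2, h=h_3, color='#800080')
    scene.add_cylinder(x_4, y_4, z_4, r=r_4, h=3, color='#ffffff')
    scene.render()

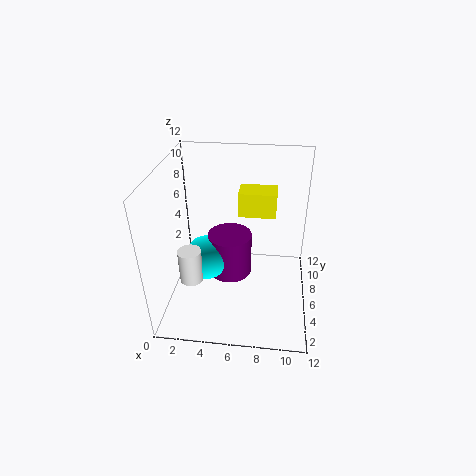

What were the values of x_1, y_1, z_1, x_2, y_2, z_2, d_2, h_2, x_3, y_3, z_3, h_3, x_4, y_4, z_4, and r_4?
x_1 = 3; y_1 = 7; z_1 = 3; x_2 = 6; y_2 = 6; z_2 = 8; d_2 = 2; h_2 = 2; x_3 = 5; y_3 = 8; z_3 = 1; h_3 = 4; x_4 = 2; y_4 = 5; z_4 = 2; r_4 = 1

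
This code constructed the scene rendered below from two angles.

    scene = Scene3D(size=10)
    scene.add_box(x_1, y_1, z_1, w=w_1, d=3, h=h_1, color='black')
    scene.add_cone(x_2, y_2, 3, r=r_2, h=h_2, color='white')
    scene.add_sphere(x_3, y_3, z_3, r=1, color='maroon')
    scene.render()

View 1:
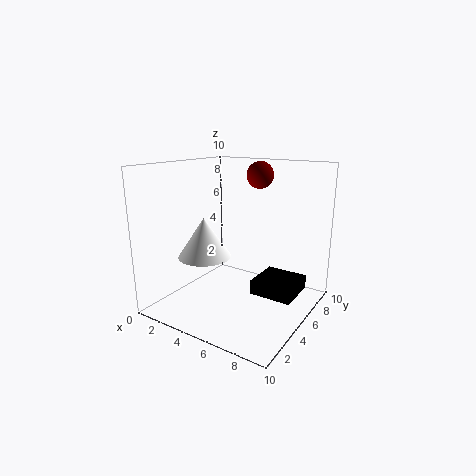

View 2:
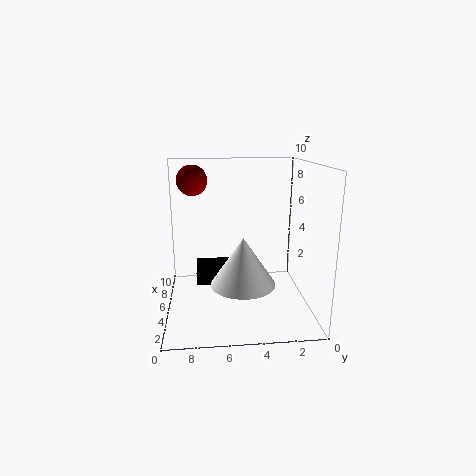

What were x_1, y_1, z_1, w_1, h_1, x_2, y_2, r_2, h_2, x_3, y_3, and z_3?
x_1 = 6; y_1 = 5; z_1 = 1; w_1 = 3; h_1 = 1; x_2 = 2; y_2 = 5; r_2 = 2; h_2 = 3; x_3 = 5; y_3 = 8; z_3 = 9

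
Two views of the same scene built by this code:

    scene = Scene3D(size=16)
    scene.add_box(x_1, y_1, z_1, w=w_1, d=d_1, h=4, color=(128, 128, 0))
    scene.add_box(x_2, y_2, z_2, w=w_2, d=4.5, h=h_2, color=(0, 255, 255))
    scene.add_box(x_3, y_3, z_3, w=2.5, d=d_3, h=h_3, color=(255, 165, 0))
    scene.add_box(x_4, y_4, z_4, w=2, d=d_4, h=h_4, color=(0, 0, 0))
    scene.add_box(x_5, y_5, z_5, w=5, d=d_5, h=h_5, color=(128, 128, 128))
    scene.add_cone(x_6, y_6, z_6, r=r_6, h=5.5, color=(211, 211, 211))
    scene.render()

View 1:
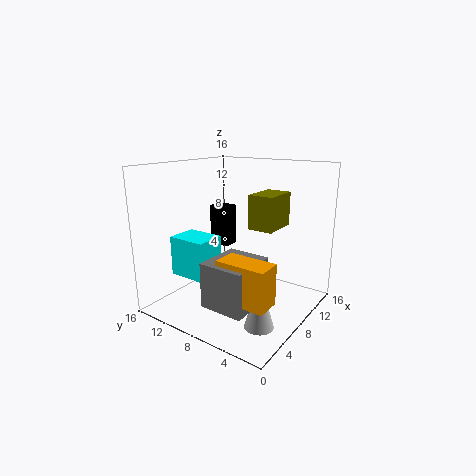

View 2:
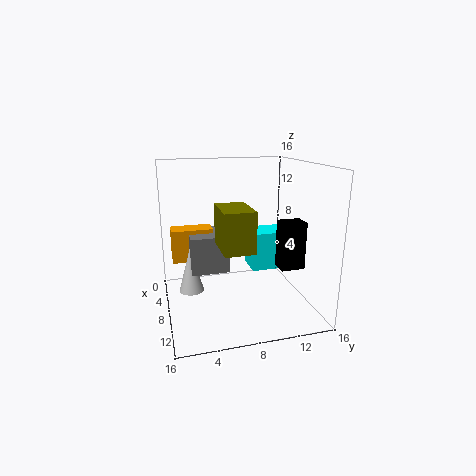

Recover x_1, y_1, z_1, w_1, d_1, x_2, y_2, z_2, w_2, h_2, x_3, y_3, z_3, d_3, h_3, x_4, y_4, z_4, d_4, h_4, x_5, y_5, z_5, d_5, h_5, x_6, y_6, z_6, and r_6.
x_1 = 10
y_1 = 5
z_1 = 8.5
w_1 = 4.5
d_1 = 3
x_2 = 4
y_2 = 10
z_2 = 3.5
w_2 = 3.5
h_2 = 4.5
x_3 = 1.5
y_3 = 1
z_3 = 4
d_3 = 5
h_3 = 4
x_4 = 10.5
y_4 = 11.5
z_4 = 5.5
d_4 = 2.5
h_4 = 5
x_5 = 1
y_5 = 3
z_5 = 3
d_5 = 4.5
h_5 = 4.5
x_6 = 4.5
y_6 = 3
z_6 = 0.5
r_6 = 1.5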